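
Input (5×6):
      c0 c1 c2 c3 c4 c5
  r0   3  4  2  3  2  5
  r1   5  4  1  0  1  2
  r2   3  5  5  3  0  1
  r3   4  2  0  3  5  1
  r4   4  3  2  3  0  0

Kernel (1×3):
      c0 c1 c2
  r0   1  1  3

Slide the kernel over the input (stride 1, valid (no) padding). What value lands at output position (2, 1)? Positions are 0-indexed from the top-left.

19

The receptive field on the input at this output position is [5 5 3]. Elementwise product with the kernel and sum: 5·1 + 5·1 + 3·3.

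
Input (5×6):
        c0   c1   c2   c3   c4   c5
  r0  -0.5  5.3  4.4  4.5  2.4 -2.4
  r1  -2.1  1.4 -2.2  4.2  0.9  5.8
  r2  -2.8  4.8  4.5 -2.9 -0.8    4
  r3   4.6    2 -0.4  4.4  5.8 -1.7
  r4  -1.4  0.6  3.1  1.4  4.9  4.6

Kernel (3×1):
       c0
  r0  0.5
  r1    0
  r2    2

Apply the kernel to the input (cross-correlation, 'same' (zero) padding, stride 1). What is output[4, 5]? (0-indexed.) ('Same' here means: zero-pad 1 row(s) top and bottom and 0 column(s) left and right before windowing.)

-0.85

The receptive field on the zero-padded input at this output position is [-1.7 / 4.6 / 0]. Elementwise product with the kernel and sum: -1.7·0.5 + 0·2.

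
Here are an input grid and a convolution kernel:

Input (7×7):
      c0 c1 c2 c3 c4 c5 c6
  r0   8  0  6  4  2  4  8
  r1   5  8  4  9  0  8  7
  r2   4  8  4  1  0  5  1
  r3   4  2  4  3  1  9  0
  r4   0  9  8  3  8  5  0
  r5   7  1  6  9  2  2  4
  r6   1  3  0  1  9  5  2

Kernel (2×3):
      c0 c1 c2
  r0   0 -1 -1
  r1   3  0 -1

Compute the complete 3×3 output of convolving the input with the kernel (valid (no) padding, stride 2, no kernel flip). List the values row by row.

Output[0,0]: The receptive field on the input at this output position is [8 0 6 / 5 8 4]. Elementwise product with the kernel and sum: 0·-1 + 6·-1 + 5·3 + 4·-1.

5 6 -19
-4 10 -3
-2 5 -3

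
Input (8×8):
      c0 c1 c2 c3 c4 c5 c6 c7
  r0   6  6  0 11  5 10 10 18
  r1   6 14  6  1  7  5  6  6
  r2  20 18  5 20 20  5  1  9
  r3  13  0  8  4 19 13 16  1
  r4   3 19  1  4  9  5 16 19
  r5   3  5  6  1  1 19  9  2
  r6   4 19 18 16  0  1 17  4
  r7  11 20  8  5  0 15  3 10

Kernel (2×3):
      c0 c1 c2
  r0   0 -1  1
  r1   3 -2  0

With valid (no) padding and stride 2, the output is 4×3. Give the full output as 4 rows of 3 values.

Output[0,0]: The receptive field on the input at this output position is [6 6 0 / 6 14 6]. Elementwise product with the kernel and sum: 6·-1 + 0·1 + 6·3 + 14·-2.
Output[0,1]: The receptive field on the input at this output position is [0 11 5 / 6 1 7]. Elementwise product with the kernel and sum: 11·-1 + 5·1 + 6·3 + 1·-2.

-16 10 11
26 16 27
-19 21 -24
-8 -2 -14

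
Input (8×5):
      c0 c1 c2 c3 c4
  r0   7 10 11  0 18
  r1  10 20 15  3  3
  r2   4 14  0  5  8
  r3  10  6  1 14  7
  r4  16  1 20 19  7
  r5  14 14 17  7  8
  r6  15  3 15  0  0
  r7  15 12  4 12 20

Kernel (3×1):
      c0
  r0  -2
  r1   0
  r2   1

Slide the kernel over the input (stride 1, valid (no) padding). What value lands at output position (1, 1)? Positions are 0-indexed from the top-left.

-34

The receptive field on the input at this output position is [20 / 14 / 6]. Elementwise product with the kernel and sum: 20·-2 + 6·1.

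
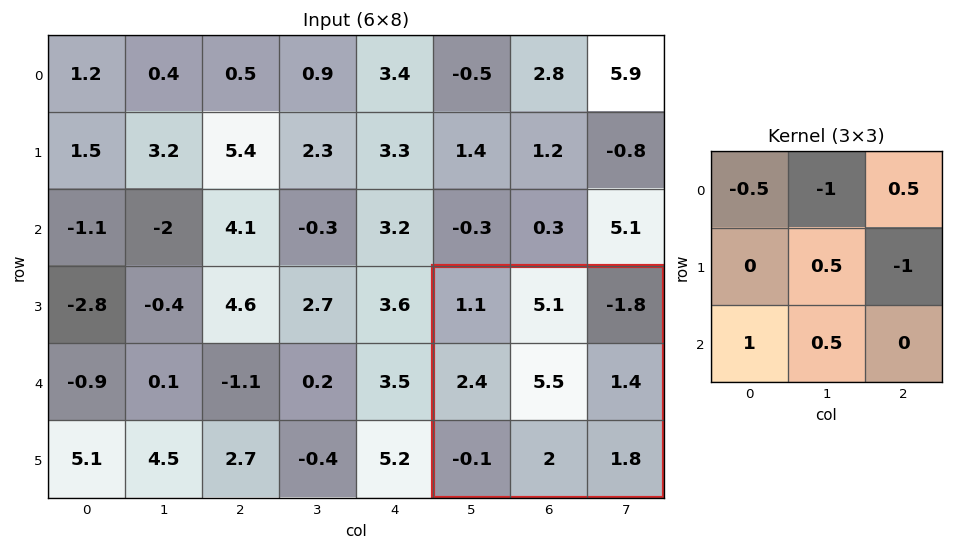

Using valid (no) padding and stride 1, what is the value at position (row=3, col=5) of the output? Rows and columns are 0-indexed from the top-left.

The receptive field on the input at this output position is [1.1 5.1 -1.8 / 2.4 5.5 1.4 / -0.1 2 1.8]. Elementwise product with the kernel and sum: 1.1·-0.5 + 5.1·-1 + -1.8·0.5 + 5.5·0.5 + 1.4·-1 + -0.1·1 + 2·0.5.

-4.3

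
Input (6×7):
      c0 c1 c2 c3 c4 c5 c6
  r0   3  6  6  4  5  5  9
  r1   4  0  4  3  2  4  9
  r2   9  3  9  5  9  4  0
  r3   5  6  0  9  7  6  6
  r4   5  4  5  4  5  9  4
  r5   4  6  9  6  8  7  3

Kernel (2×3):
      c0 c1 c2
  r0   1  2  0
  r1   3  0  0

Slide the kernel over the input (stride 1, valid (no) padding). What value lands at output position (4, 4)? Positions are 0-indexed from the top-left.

47

The receptive field on the input at this output position is [5 9 4 / 8 7 3]. Elementwise product with the kernel and sum: 5·1 + 9·2 + 8·3.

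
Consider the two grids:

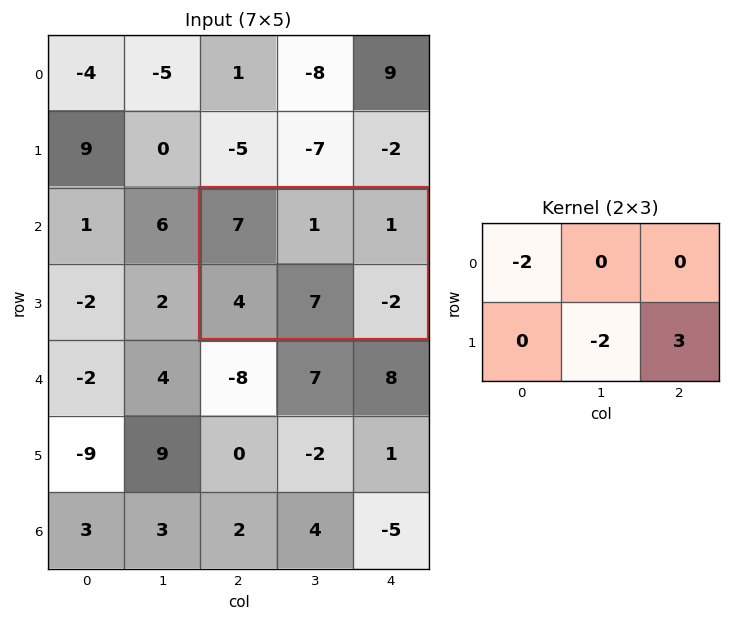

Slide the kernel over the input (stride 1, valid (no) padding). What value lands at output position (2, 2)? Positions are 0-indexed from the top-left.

-34

The receptive field on the input at this output position is [7 1 1 / 4 7 -2]. Elementwise product with the kernel and sum: 7·-2 + 7·-2 + -2·3.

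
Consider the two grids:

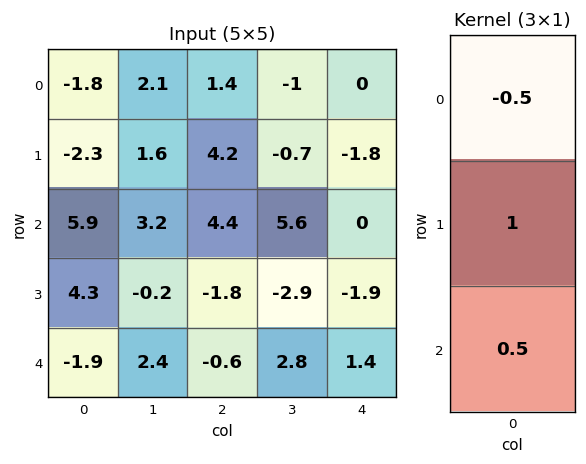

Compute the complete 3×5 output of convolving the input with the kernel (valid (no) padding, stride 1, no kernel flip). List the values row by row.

Output[0,0]: The receptive field on the input at this output position is [-1.8 / -2.3 / 5.9]. Elementwise product with the kernel and sum: -1.8·-0.5 + -2.3·1 + 5.9·0.5.
Output[0,1]: The receptive field on the input at this output position is [2.1 / 1.6 / 3.2]. Elementwise product with the kernel and sum: 2.1·-0.5 + 1.6·1 + 3.2·0.5.

1.55 2.15 5.7 2.6 -1.8
9.2 2.3 1.4 4.5 -0.05
0.4 -0.6 -4.3 -4.3 -1.2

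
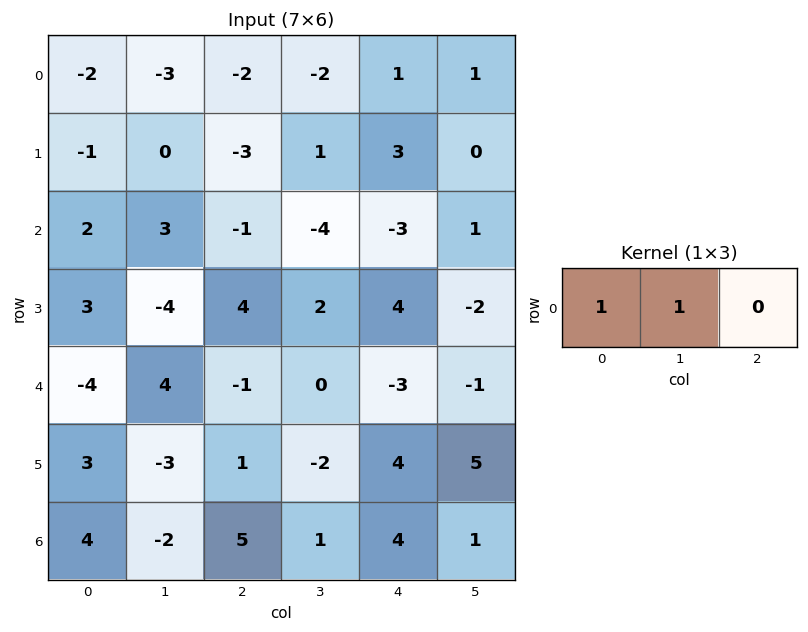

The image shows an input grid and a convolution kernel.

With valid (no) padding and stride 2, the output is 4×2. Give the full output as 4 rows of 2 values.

Output[0,0]: The receptive field on the input at this output position is [-2 -3 -2]. Elementwise product with the kernel and sum: -2·1 + -3·1.

-5 -4
5 -5
0 -1
2 6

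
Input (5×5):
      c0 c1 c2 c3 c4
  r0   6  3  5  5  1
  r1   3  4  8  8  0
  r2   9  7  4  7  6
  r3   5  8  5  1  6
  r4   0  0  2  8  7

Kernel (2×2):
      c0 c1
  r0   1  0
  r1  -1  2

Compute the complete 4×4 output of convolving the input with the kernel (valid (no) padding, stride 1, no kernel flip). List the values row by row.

11 15 13 -3
8 5 18 13
20 9 1 18
5 12 19 7

Output[0,0]: The receptive field on the input at this output position is [6 3 / 3 4]. Elementwise product with the kernel and sum: 6·1 + 3·-1 + 4·2.
Output[0,1]: The receptive field on the input at this output position is [3 5 / 4 8]. Elementwise product with the kernel and sum: 3·1 + 4·-1 + 8·2.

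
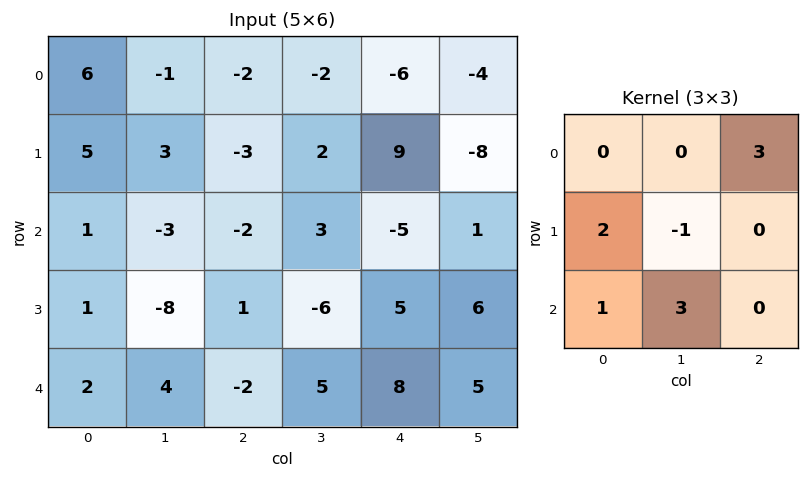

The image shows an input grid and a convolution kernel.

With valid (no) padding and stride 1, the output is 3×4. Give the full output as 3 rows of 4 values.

-7 -6 -19 -29
-27 -3 3 -4
18 -10 6 15

Output[0,0]: The receptive field on the input at this output position is [6 -1 -2 / 5 3 -3 / 1 -3 -2]. Elementwise product with the kernel and sum: -2·3 + 5·2 + 3·-1 + 1·1 + -3·3.
Output[0,1]: The receptive field on the input at this output position is [-1 -2 -2 / 3 -3 2 / -3 -2 3]. Elementwise product with the kernel and sum: -2·3 + 3·2 + -3·-1 + -3·1 + -2·3.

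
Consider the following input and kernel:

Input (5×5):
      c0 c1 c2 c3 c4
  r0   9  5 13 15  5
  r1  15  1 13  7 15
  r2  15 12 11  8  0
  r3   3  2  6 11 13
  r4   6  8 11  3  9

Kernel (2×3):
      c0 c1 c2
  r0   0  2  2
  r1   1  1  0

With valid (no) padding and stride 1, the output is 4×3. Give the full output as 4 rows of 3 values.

Output[0,0]: The receptive field on the input at this output position is [9 5 13 / 15 1 13]. Elementwise product with the kernel and sum: 5·2 + 13·2 + 15·1 + 1·1.
Output[0,1]: The receptive field on the input at this output position is [5 13 15 / 1 13 7]. Elementwise product with the kernel and sum: 13·2 + 15·2 + 1·1 + 13·1.

52 70 60
55 63 63
51 46 33
30 53 62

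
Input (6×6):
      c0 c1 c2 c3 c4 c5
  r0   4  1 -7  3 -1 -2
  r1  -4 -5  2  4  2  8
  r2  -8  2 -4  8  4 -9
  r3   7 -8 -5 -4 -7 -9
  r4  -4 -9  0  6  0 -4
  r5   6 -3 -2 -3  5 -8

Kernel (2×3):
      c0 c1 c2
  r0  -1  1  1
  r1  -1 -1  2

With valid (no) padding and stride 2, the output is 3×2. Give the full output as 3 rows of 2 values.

3 7
-3 11
-12 21

Output[0,0]: The receptive field on the input at this output position is [4 1 -7 / -4 -5 2]. Elementwise product with the kernel and sum: 4·-1 + 1·1 + -7·1 + -4·-1 + -5·-1 + 2·2.
Output[0,1]: The receptive field on the input at this output position is [-7 3 -1 / 2 4 2]. Elementwise product with the kernel and sum: -7·-1 + 3·1 + -1·1 + 2·-1 + 4·-1 + 2·2.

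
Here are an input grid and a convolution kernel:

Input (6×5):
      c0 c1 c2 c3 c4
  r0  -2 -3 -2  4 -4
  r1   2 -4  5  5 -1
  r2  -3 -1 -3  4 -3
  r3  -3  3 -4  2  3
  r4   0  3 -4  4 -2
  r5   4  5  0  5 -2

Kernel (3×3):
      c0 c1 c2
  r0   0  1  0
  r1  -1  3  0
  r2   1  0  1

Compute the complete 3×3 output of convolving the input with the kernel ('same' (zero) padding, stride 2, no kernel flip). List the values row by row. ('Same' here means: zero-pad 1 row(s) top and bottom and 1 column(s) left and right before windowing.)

Output[0,0]: The receptive field on the zero-padded input at this output position is [0 0 0 / 0 -2 -3 / 0 2 -4]. Elementwise product with the kernel and sum: 0·1 + 0·-1 + -2·3 + 0·1 + -4·1.
Output[0,1]: The receptive field on the zero-padded input at this output position is [0 0 0 / -3 -2 4 / -4 5 5]. Elementwise product with the kernel and sum: 0·1 + -3·-1 + -2·3 + -4·1 + 5·1.

-10 -2 -11
-4 2 -12
2 -9 -2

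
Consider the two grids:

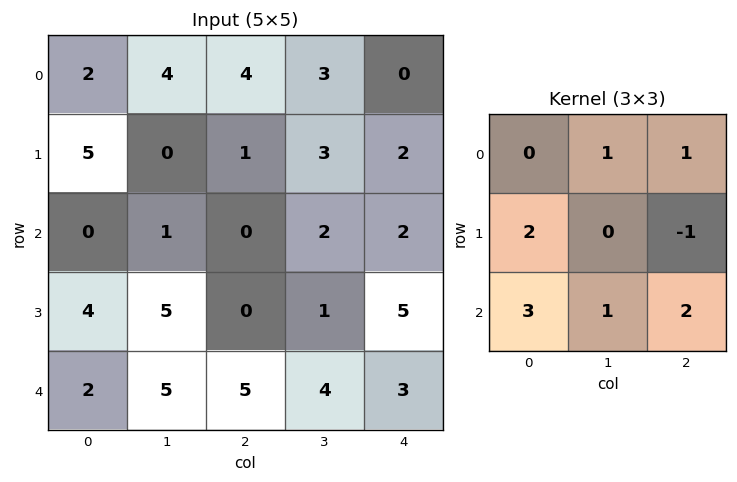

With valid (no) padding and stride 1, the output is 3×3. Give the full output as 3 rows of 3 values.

Output[0,0]: The receptive field on the input at this output position is [2 4 4 / 5 0 1 / 0 1 0]. Elementwise product with the kernel and sum: 4·1 + 4·1 + 5·2 + 1·-1 + 0·3 + 1·1 + 0·2.
Output[0,1]: The receptive field on the input at this output position is [4 4 3 / 0 1 3 / 1 0 2]. Elementwise product with the kernel and sum: 4·1 + 3·1 + 0·2 + 3·-1 + 1·3 + 0·1 + 2·2.

18 11 9
18 21 14
30 39 24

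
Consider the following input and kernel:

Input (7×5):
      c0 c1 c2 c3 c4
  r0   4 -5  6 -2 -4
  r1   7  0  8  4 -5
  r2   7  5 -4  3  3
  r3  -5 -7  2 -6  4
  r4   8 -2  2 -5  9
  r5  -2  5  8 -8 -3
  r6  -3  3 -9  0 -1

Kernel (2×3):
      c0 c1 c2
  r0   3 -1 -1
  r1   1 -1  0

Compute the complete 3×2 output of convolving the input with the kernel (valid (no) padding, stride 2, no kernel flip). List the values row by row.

Output[0,0]: The receptive field on the input at this output position is [4 -5 6 / 7 0 8]. Elementwise product with the kernel and sum: 4·3 + -5·-1 + 6·-1 + 7·1 + 0·-1.
Output[0,1]: The receptive field on the input at this output position is [6 -2 -4 / 8 4 -5]. Elementwise product with the kernel and sum: 6·3 + -2·-1 + -4·-1 + 8·1 + 4·-1.

18 28
22 -10
17 18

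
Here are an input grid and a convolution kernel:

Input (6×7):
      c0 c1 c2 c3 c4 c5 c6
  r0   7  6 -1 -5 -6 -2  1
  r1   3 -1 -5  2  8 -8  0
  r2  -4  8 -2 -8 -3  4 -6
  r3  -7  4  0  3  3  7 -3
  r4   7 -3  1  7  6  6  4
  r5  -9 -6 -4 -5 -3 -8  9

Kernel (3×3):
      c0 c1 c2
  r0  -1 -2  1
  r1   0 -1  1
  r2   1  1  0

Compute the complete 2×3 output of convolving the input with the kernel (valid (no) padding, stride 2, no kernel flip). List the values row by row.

-20 1 20
-14 23 -9

Output[0,0]: The receptive field on the input at this output position is [7 6 -1 / 3 -1 -5 / -4 8 -2]. Elementwise product with the kernel and sum: 7·-1 + 6·-2 + -1·1 + -1·-1 + -5·1 + -4·1 + 8·1.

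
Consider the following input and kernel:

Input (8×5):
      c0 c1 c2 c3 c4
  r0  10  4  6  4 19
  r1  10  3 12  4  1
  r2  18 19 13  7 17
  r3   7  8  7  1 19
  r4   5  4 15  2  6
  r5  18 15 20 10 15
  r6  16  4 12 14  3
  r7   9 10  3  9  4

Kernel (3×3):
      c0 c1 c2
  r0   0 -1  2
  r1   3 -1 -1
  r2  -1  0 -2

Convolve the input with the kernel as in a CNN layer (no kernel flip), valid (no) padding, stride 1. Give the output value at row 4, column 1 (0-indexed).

The receptive field on the input at this output position is [4 15 2 / 15 20 10 / 4 12 14]. Elementwise product with the kernel and sum: 15·-1 + 2·2 + 15·3 + 20·-1 + 10·-1 + 4·-1 + 14·-2.

-28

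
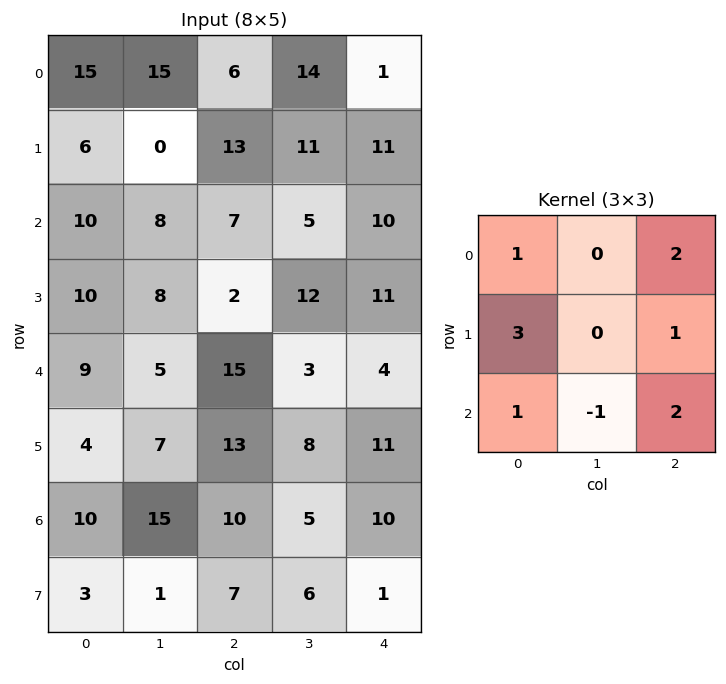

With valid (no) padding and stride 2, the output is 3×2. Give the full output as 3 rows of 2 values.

74 80
90 64
79 98

Output[0,0]: The receptive field on the input at this output position is [15 15 6 / 6 0 13 / 10 8 7]. Elementwise product with the kernel and sum: 15·1 + 6·2 + 6·3 + 13·1 + 10·1 + 8·-1 + 7·2.
Output[0,1]: The receptive field on the input at this output position is [6 14 1 / 13 11 11 / 7 5 10]. Elementwise product with the kernel and sum: 6·1 + 1·2 + 13·3 + 11·1 + 7·1 + 5·-1 + 10·2.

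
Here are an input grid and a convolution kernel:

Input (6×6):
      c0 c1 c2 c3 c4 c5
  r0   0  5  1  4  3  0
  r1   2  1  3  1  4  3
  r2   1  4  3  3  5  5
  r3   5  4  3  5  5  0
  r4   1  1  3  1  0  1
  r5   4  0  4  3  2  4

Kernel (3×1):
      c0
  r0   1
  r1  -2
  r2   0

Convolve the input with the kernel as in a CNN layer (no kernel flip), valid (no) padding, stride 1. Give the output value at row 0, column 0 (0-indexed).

-4

The receptive field on the input at this output position is [0 / 2 / 1]. Elementwise product with the kernel and sum: 0·1 + 2·-2.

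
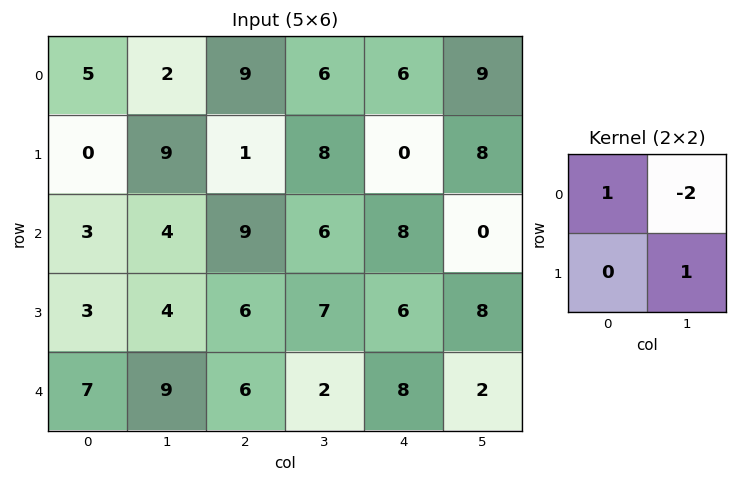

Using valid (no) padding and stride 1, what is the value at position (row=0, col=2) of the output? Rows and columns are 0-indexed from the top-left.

5

The receptive field on the input at this output position is [9 6 / 1 8]. Elementwise product with the kernel and sum: 9·1 + 6·-2 + 8·1.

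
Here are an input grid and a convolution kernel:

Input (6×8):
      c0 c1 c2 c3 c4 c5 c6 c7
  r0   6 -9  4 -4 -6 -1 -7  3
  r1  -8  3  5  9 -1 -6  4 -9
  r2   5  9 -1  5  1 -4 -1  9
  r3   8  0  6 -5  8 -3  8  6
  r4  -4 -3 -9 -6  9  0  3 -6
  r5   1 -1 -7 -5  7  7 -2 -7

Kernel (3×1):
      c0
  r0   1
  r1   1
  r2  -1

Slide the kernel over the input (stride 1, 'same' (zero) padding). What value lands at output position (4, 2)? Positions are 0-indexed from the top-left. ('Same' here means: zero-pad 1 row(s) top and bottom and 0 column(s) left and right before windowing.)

The receptive field on the zero-padded input at this output position is [6 / -9 / -7]. Elementwise product with the kernel and sum: 6·1 + -9·1 + -7·-1.

4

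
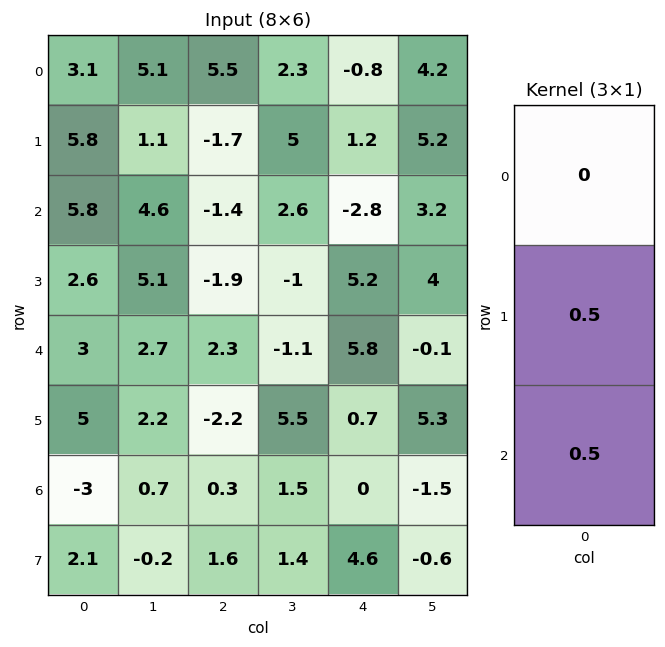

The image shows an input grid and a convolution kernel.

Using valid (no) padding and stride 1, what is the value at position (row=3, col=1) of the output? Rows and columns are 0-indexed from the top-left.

2.45

The receptive field on the input at this output position is [5.1 / 2.7 / 2.2]. Elementwise product with the kernel and sum: 2.7·0.5 + 2.2·0.5.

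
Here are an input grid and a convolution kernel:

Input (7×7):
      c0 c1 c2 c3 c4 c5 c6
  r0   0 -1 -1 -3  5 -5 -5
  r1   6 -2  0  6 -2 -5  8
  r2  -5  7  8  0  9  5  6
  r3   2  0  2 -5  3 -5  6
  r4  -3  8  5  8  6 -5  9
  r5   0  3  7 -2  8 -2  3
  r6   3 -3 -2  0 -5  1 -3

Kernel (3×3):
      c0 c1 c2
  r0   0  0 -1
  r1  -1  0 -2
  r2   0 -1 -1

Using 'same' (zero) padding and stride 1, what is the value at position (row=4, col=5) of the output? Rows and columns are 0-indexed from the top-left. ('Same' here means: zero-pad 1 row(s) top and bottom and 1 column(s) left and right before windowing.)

-31

The receptive field on the zero-padded input at this output position is [3 -5 6 / 6 -5 9 / 8 -2 3]. Elementwise product with the kernel and sum: 6·-1 + 6·-1 + 9·-2 + -2·-1 + 3·-1.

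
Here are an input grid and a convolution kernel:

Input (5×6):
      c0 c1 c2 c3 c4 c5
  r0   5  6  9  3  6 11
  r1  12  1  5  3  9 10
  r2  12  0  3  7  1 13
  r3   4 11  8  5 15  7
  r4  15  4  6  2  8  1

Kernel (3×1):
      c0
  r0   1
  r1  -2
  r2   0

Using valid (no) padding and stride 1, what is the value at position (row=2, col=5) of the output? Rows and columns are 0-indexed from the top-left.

The receptive field on the input at this output position is [13 / 7 / 1]. Elementwise product with the kernel and sum: 13·1 + 7·-2.

-1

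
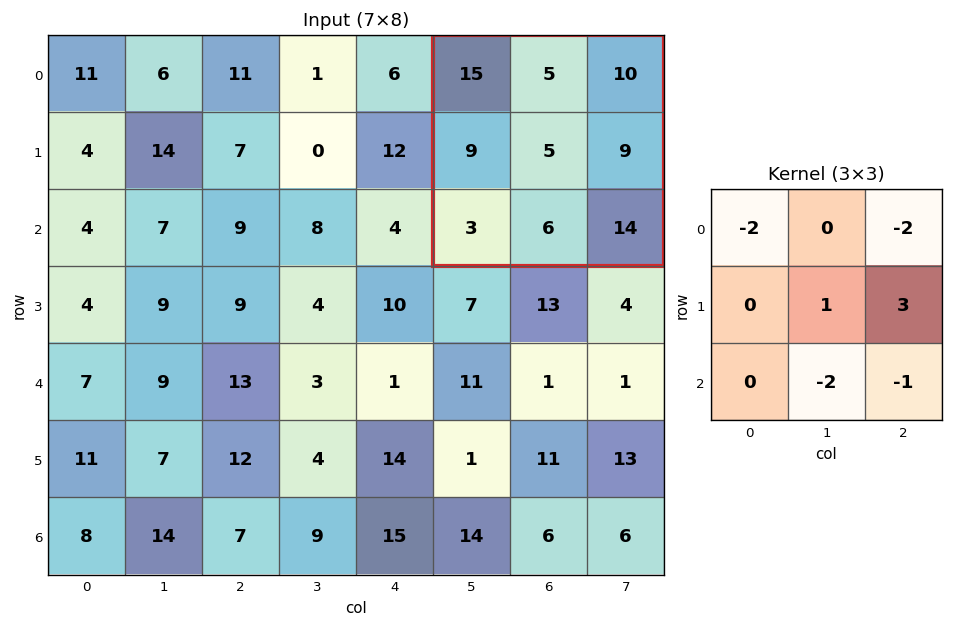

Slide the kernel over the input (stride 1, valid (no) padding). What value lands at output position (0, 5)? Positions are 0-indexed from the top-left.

-44

The receptive field on the input at this output position is [15 5 10 / 9 5 9 / 3 6 14]. Elementwise product with the kernel and sum: 15·-2 + 10·-2 + 5·1 + 9·3 + 6·-2 + 14·-1.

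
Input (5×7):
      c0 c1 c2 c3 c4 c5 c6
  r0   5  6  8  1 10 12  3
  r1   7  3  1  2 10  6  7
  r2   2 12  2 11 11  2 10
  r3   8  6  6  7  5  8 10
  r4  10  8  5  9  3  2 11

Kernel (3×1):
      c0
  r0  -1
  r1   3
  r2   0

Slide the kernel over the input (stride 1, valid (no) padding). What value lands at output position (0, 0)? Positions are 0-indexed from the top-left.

16

The receptive field on the input at this output position is [5 / 7 / 2]. Elementwise product with the kernel and sum: 5·-1 + 7·3.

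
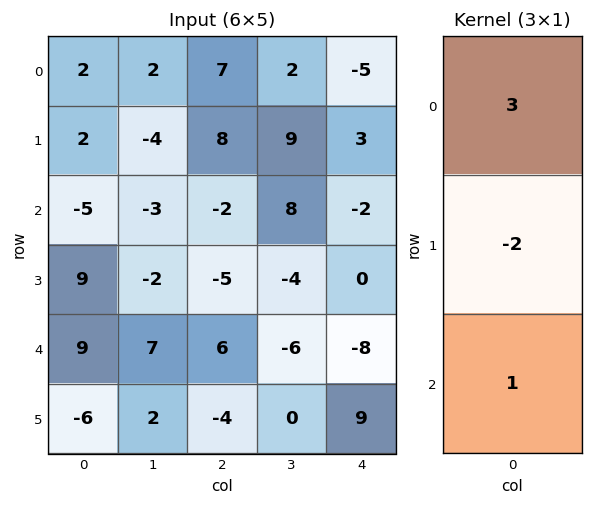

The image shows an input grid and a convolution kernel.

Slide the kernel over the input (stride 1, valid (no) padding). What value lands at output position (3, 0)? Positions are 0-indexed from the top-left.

The receptive field on the input at this output position is [9 / 9 / -6]. Elementwise product with the kernel and sum: 9·3 + 9·-2 + -6·1.

3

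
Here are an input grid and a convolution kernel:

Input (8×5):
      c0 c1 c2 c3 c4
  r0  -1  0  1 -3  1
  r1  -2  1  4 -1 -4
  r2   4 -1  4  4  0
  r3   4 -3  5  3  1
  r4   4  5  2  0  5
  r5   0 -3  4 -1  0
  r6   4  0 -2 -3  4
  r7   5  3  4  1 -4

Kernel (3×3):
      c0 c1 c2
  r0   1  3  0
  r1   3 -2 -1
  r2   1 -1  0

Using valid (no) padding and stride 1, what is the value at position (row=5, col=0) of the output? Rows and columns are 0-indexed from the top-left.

The receptive field on the input at this output position is [0 -3 4 / 4 0 -2 / 5 3 4]. Elementwise product with the kernel and sum: 0·1 + -3·3 + 4·3 + 0·-2 + -2·-1 + 5·1 + 3·-1.

7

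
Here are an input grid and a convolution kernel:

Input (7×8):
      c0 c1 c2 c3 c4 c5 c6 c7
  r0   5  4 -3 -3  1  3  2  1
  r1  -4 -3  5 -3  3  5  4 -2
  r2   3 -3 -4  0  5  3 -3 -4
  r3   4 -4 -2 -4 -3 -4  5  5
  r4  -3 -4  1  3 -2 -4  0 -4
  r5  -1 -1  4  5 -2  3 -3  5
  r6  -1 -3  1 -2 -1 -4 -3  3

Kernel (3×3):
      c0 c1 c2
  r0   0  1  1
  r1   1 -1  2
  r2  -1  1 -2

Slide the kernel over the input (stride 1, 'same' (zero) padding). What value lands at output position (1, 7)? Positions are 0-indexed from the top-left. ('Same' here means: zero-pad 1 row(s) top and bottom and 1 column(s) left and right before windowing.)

6

The receptive field on the zero-padded input at this output position is [2 1 0 / 4 -2 0 / -3 -4 0]. Elementwise product with the kernel and sum: 1·1 + 0·1 + 4·1 + -2·-1 + 0·2 + -3·-1 + -4·1 + 0·-2.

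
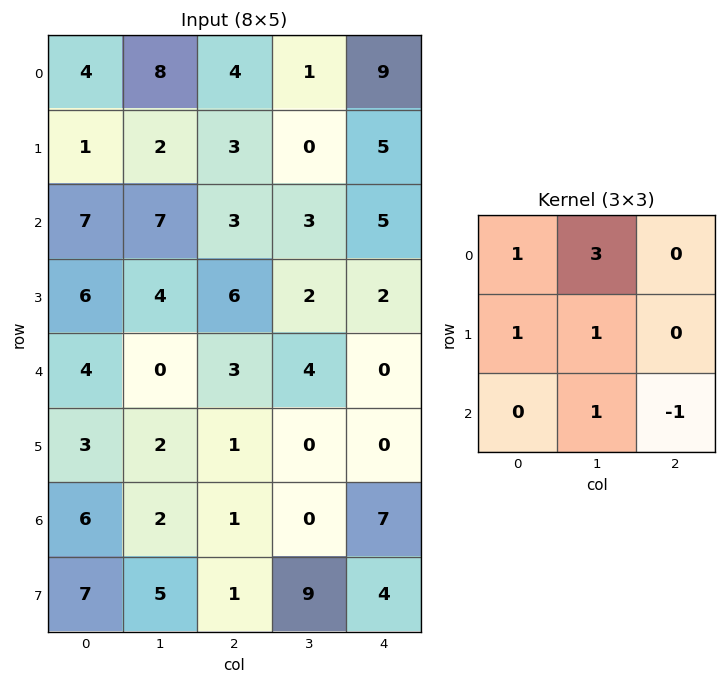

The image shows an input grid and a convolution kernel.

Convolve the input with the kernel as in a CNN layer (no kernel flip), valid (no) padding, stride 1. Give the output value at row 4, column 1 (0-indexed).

13

The receptive field on the input at this output position is [0 3 4 / 2 1 0 / 2 1 0]. Elementwise product with the kernel and sum: 0·1 + 3·3 + 2·1 + 1·1 + 1·1 + 0·-1.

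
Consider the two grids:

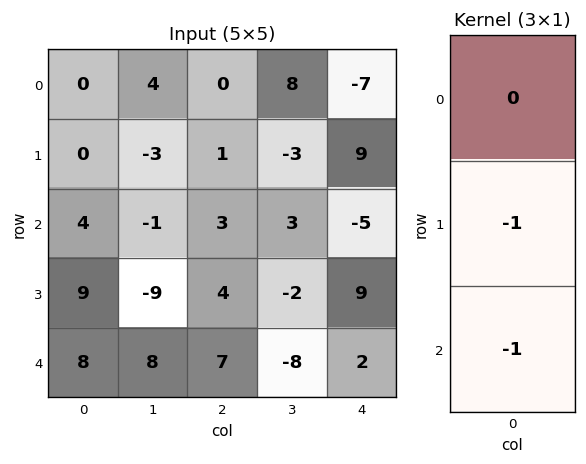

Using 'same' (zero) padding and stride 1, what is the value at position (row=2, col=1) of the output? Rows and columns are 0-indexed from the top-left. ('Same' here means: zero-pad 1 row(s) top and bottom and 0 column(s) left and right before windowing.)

The receptive field on the zero-padded input at this output position is [-3 / -1 / -9]. Elementwise product with the kernel and sum: -1·-1 + -9·-1.

10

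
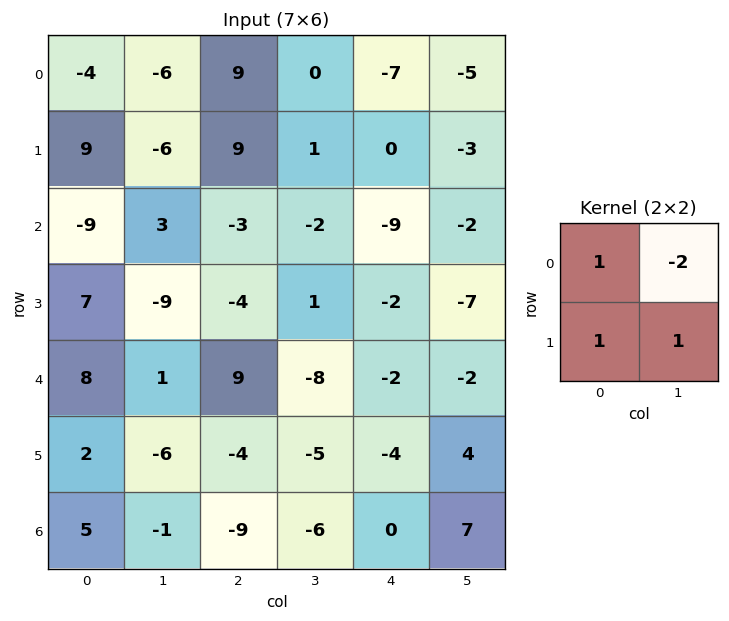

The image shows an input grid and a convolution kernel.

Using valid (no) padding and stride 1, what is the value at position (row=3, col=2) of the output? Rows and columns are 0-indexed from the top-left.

The receptive field on the input at this output position is [-4 1 / 9 -8]. Elementwise product with the kernel and sum: -4·1 + 1·-2 + 9·1 + -8·1.

-5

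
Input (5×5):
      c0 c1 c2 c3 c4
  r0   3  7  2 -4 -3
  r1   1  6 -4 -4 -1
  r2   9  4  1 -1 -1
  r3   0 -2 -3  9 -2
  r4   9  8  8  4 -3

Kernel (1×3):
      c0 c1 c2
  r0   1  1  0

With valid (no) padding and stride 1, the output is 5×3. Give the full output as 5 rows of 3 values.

10 9 -2
7 2 -8
13 5 0
-2 -5 6
17 16 12

Output[0,0]: The receptive field on the input at this output position is [3 7 2]. Elementwise product with the kernel and sum: 3·1 + 7·1.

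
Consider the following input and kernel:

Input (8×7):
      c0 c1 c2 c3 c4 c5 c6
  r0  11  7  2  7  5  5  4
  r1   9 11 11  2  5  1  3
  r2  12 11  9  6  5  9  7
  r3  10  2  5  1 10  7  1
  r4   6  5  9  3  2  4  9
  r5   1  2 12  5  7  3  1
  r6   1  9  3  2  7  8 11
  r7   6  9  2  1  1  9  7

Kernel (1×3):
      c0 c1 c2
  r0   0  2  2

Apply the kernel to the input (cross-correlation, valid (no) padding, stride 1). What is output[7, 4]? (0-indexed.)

32

The receptive field on the input at this output position is [1 9 7]. Elementwise product with the kernel and sum: 9·2 + 7·2.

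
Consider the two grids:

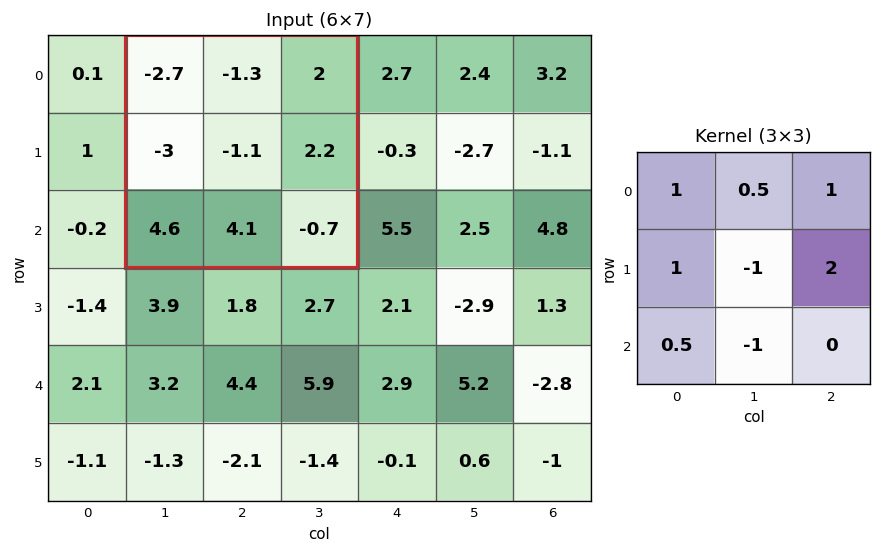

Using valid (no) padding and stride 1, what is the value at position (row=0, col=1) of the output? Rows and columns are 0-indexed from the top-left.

-0.65

The receptive field on the input at this output position is [-2.7 -1.3 2 / -3 -1.1 2.2 / 4.6 4.1 -0.7]. Elementwise product with the kernel and sum: -2.7·1 + -1.3·0.5 + 2·1 + -3·1 + -1.1·-1 + 2.2·2 + 4.6·0.5 + 4.1·-1.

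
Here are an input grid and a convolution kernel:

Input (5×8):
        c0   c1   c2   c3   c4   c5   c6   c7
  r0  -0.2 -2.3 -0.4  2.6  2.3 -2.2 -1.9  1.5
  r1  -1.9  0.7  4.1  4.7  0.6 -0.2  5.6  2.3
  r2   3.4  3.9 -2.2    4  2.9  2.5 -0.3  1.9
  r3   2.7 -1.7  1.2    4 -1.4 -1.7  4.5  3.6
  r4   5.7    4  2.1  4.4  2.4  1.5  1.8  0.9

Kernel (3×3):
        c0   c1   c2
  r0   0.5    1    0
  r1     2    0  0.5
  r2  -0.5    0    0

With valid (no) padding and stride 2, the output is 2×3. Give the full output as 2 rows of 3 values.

Output[0,0]: The receptive field on the input at this output position is [-0.2 -2.3 -0.4 / -1.9 0.7 4.1 / 3.4 3.9 -2.2]. Elementwise product with the kernel and sum: -0.2·0.5 + -2.3·1 + -1.9·2 + 4.1·0.5 + 3.4·-0.5.
Output[0,1]: The receptive field on the input at this output position is [-0.4 2.6 2.3 / 4.1 4.7 0.6 / -2.2 4 2.9]. Elementwise product with the kernel and sum: -0.4·0.5 + 2.6·1 + 4.1·2 + 0.6·0.5 + -2.2·-0.5.

-5.85 12 1.5
8.75 3.55 2.2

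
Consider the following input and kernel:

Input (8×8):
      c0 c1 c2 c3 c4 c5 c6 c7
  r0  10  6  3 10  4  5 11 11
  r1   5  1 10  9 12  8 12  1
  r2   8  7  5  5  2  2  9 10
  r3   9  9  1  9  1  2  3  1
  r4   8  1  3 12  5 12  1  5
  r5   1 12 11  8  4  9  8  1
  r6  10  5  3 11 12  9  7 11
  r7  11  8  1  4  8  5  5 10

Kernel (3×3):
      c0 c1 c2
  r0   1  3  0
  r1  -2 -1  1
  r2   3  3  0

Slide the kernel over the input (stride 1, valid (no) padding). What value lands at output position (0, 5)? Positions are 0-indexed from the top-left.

The receptive field on the input at this output position is [5 11 11 / 8 12 1 / 2 9 10]. Elementwise product with the kernel and sum: 5·1 + 11·3 + 8·-2 + 12·-1 + 1·1 + 2·3 + 9·3.

44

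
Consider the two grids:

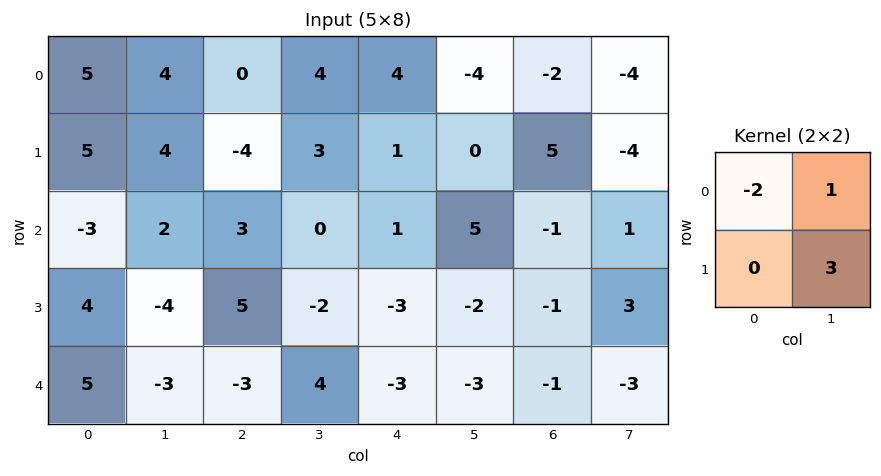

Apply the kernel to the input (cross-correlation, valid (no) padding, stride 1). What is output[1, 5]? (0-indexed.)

The receptive field on the input at this output position is [0 5 / 5 -1]. Elementwise product with the kernel and sum: 0·-2 + 5·1 + -1·3.

2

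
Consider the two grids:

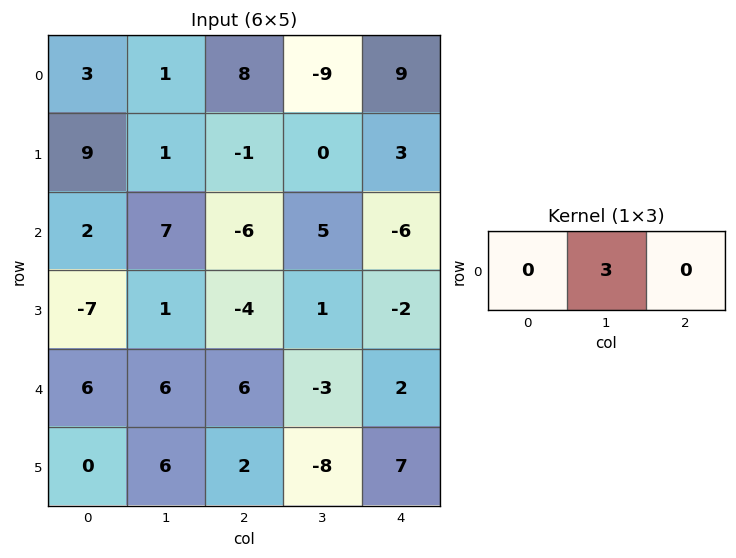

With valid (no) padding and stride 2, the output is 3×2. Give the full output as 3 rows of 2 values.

Output[0,0]: The receptive field on the input at this output position is [3 1 8]. Elementwise product with the kernel and sum: 1·3.

3 -27
21 15
18 -9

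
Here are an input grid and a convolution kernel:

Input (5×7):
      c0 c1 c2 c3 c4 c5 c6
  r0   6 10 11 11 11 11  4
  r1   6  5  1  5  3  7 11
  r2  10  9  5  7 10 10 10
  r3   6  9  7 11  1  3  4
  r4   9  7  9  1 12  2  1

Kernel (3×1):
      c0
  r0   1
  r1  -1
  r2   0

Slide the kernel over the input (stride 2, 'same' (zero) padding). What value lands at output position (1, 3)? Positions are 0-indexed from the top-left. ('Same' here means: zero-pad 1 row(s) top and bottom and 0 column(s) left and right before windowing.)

1

The receptive field on the zero-padded input at this output position is [11 / 10 / 4]. Elementwise product with the kernel and sum: 11·1 + 10·-1.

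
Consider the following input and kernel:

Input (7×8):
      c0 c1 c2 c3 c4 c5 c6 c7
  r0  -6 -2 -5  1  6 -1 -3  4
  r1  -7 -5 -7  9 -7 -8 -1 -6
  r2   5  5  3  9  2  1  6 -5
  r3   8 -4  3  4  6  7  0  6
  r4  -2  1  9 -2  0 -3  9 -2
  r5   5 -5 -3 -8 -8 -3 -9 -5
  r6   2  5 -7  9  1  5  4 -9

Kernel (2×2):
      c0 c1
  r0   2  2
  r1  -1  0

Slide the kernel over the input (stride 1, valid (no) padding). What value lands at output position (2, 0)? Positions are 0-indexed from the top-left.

The receptive field on the input at this output position is [5 5 / 8 -4]. Elementwise product with the kernel and sum: 5·2 + 5·2 + 8·-1.

12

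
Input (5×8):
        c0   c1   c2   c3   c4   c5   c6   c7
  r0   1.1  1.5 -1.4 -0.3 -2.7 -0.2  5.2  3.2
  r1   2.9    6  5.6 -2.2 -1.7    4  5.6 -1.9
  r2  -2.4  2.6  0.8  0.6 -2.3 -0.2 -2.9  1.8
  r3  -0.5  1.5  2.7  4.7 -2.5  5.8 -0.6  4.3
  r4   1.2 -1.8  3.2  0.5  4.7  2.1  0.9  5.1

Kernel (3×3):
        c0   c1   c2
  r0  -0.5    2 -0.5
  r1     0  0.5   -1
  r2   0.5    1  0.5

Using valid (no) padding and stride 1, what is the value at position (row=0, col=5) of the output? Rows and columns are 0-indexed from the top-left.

The receptive field on the input at this output position is [-0.2 5.2 3.2 / 4 5.6 -1.9 / -0.2 -2.9 1.8]. Elementwise product with the kernel and sum: -0.2·-0.5 + 5.2·2 + 3.2·-0.5 + 5.6·0.5 + -1.9·-1 + -0.2·0.5 + -2.9·1 + 1.8·0.5.

11.5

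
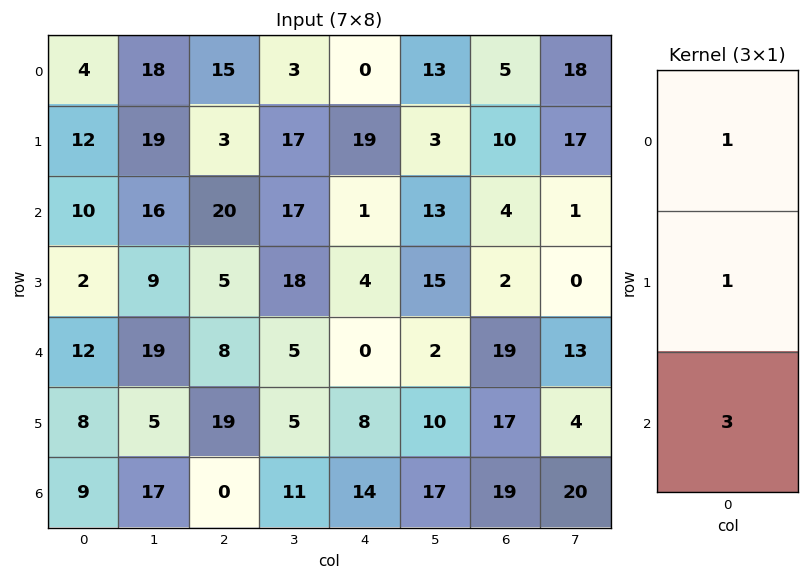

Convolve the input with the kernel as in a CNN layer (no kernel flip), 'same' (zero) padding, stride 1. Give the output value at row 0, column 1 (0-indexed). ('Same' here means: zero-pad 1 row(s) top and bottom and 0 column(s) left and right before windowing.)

The receptive field on the zero-padded input at this output position is [0 / 18 / 19]. Elementwise product with the kernel and sum: 0·1 + 18·1 + 19·3.

75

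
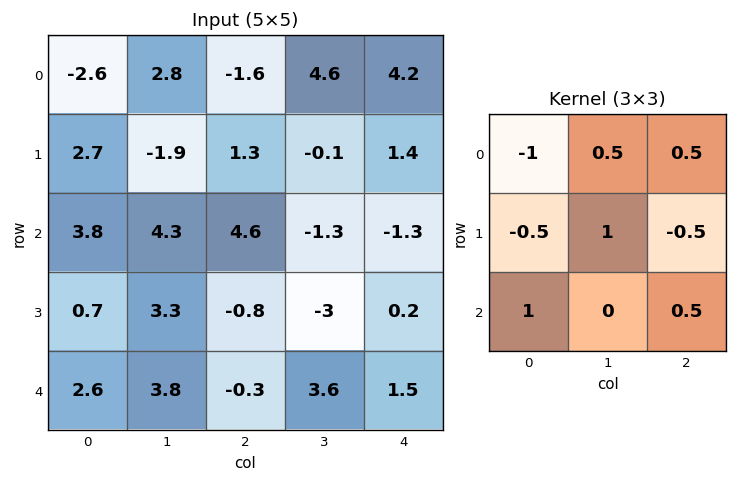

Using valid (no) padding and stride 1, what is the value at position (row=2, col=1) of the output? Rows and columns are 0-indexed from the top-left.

2

The receptive field on the input at this output position is [4.3 4.6 -1.3 / 3.3 -0.8 -3 / 3.8 -0.3 3.6]. Elementwise product with the kernel and sum: 4.3·-1 + 4.6·0.5 + -1.3·0.5 + 3.3·-0.5 + -0.8·1 + -3·-0.5 + 3.8·1 + 3.6·0.5.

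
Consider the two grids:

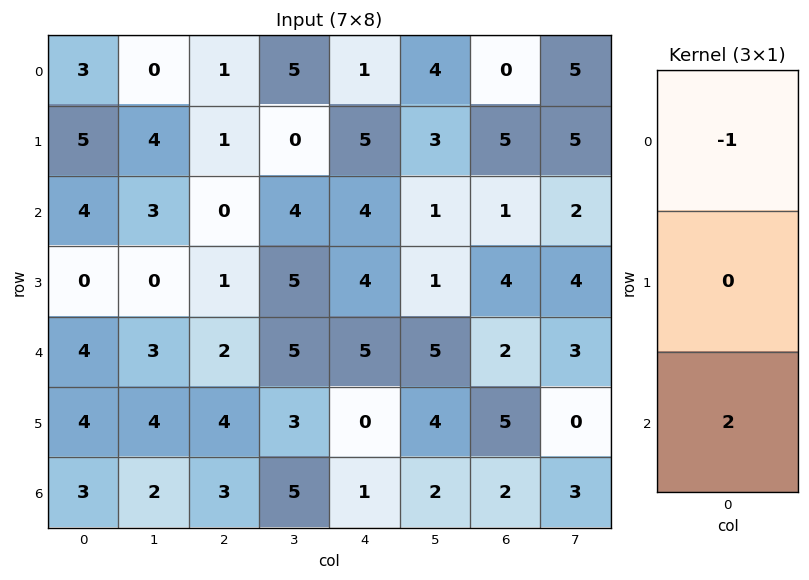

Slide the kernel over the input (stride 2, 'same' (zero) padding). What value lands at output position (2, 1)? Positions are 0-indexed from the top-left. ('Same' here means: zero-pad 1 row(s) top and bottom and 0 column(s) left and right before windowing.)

The receptive field on the zero-padded input at this output position is [1 / 2 / 4]. Elementwise product with the kernel and sum: 1·-1 + 4·2.

7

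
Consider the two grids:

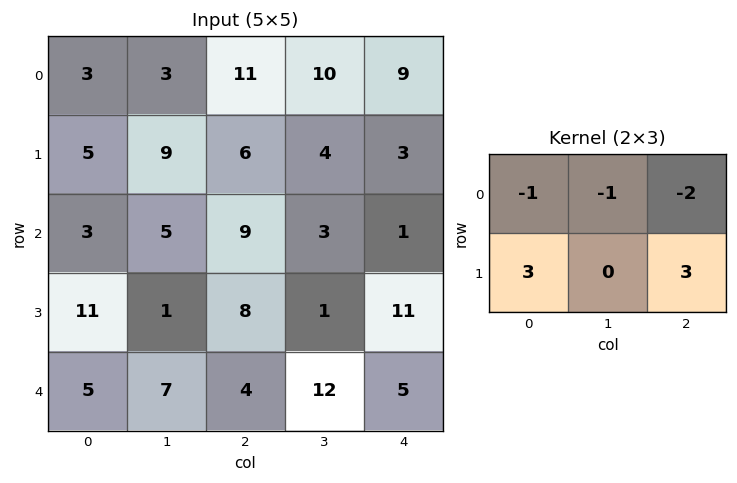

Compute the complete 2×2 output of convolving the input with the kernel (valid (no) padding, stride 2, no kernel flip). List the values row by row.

5 -12
31 43

Output[0,0]: The receptive field on the input at this output position is [3 3 11 / 5 9 6]. Elementwise product with the kernel and sum: 3·-1 + 3·-1 + 11·-2 + 5·3 + 6·3.
Output[0,1]: The receptive field on the input at this output position is [11 10 9 / 6 4 3]. Elementwise product with the kernel and sum: 11·-1 + 10·-1 + 9·-2 + 6·3 + 3·3.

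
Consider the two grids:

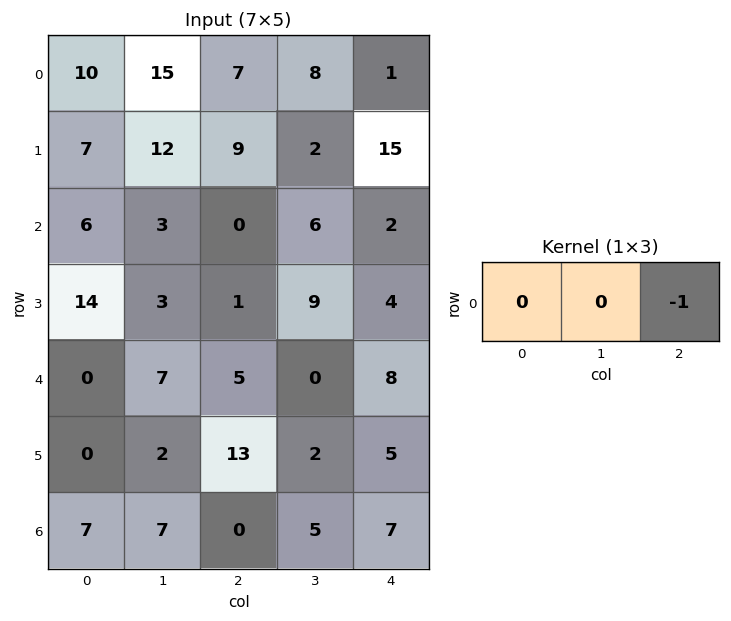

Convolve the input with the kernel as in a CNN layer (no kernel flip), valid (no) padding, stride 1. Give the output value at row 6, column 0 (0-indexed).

The receptive field on the input at this output position is [7 7 0]. Elementwise product with the kernel and sum: 0·-1.

0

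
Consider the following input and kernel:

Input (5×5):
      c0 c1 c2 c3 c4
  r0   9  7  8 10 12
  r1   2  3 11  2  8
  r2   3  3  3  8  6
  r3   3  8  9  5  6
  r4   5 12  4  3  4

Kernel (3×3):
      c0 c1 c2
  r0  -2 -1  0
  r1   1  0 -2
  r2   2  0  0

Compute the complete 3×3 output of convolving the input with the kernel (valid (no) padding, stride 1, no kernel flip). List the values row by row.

-39 -17 -25
-4 -14 -15
-14 13 -9

Output[0,0]: The receptive field on the input at this output position is [9 7 8 / 2 3 11 / 3 3 3]. Elementwise product with the kernel and sum: 9·-2 + 7·-1 + 2·1 + 11·-2 + 3·2.
Output[0,1]: The receptive field on the input at this output position is [7 8 10 / 3 11 2 / 3 3 8]. Elementwise product with the kernel and sum: 7·-2 + 8·-1 + 3·1 + 2·-2 + 3·2.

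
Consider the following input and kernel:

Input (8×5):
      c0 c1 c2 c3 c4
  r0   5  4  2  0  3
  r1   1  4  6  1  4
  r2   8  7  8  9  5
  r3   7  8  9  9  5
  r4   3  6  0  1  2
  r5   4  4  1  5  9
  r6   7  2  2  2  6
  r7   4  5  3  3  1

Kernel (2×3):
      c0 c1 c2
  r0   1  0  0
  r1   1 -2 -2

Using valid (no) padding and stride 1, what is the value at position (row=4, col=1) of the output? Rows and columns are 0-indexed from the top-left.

The receptive field on the input at this output position is [6 0 1 / 4 1 5]. Elementwise product with the kernel and sum: 6·1 + 4·1 + 1·-2 + 5·-2.

-2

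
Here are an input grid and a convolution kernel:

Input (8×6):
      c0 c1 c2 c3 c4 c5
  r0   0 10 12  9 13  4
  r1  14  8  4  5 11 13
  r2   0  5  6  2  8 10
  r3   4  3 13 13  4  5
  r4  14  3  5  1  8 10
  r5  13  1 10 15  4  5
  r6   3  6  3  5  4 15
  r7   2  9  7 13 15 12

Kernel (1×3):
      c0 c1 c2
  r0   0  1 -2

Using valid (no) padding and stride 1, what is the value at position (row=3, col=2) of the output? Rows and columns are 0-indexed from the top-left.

5

The receptive field on the input at this output position is [13 13 4]. Elementwise product with the kernel and sum: 13·1 + 4·-2.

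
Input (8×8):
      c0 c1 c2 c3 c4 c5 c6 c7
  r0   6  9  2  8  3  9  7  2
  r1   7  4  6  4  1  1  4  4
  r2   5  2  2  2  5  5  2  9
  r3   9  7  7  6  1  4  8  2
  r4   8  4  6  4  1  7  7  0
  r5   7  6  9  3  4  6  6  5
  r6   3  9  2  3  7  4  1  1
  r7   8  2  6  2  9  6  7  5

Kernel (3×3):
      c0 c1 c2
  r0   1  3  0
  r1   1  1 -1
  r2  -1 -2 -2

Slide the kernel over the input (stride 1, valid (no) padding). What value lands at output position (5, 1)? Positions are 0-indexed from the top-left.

23

The receptive field on the input at this output position is [6 9 3 / 9 2 3 / 2 6 2]. Elementwise product with the kernel and sum: 6·1 + 9·3 + 9·1 + 2·1 + 3·-1 + 2·-1 + 6·-2 + 2·-2.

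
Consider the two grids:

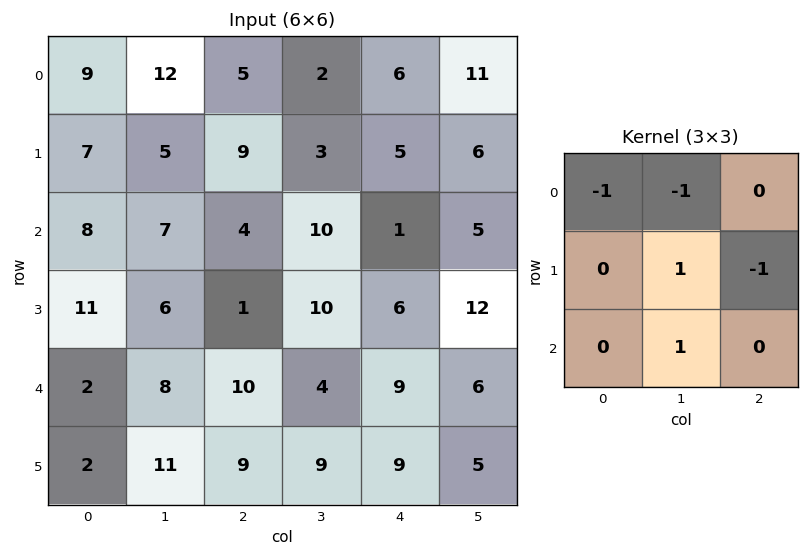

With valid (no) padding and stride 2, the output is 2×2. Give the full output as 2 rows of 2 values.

-18 1
-2 -6

Output[0,0]: The receptive field on the input at this output position is [9 12 5 / 7 5 9 / 8 7 4]. Elementwise product with the kernel and sum: 9·-1 + 12·-1 + 5·1 + 9·-1 + 7·1.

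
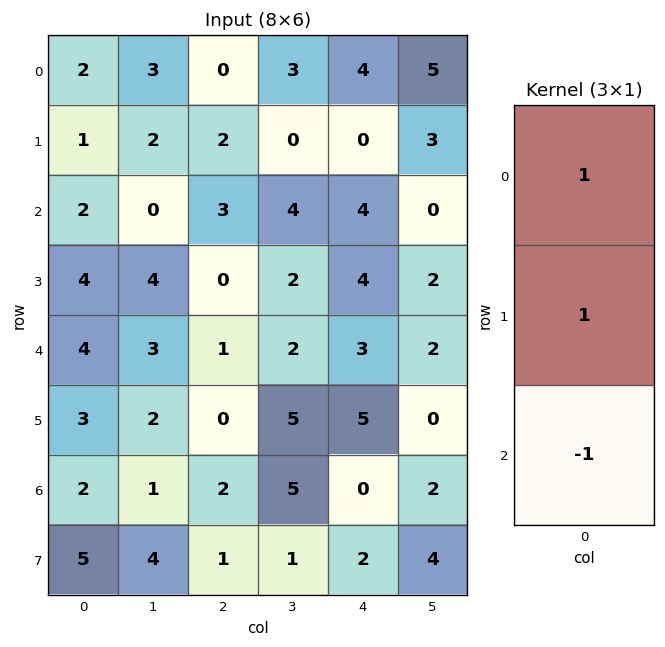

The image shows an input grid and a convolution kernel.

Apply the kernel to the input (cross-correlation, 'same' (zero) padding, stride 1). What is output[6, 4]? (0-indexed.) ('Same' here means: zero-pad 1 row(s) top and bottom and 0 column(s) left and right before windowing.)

The receptive field on the zero-padded input at this output position is [5 / 0 / 2]. Elementwise product with the kernel and sum: 5·1 + 0·1 + 2·-1.

3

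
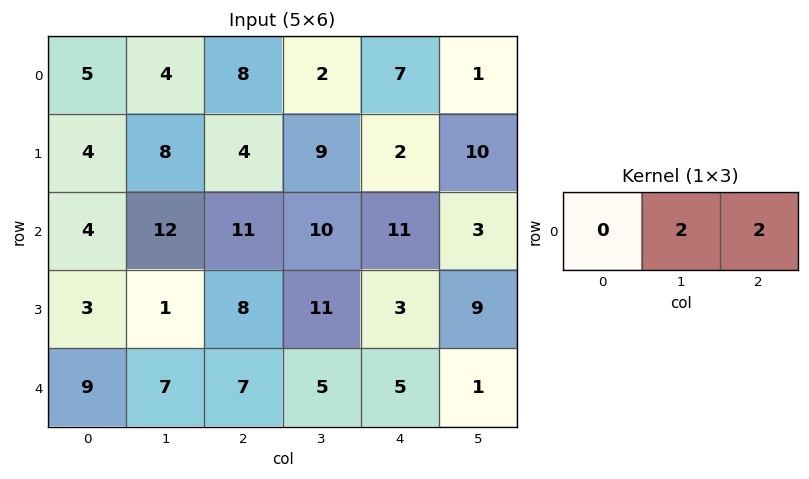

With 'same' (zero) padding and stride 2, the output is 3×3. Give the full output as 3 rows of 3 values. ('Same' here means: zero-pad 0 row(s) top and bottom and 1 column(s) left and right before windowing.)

18 20 16
32 42 28
32 24 12

Output[0,0]: The receptive field on the zero-padded input at this output position is [0 5 4]. Elementwise product with the kernel and sum: 5·2 + 4·2.
Output[0,1]: The receptive field on the zero-padded input at this output position is [4 8 2]. Elementwise product with the kernel and sum: 8·2 + 2·2.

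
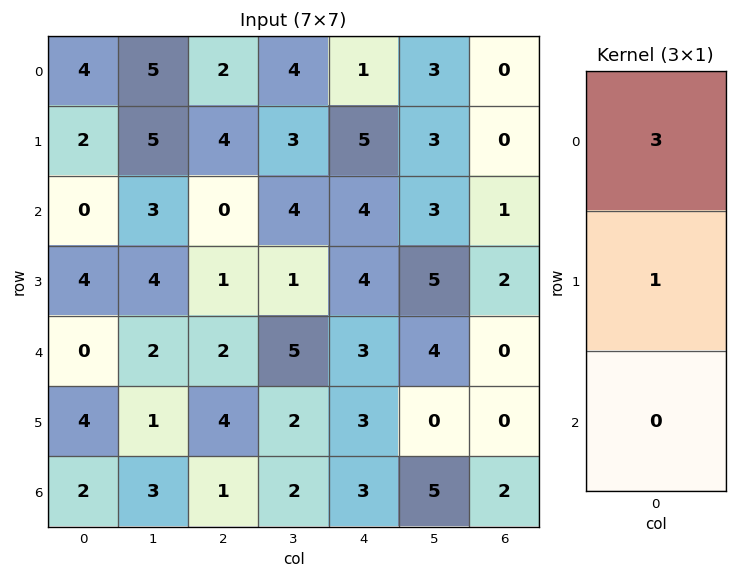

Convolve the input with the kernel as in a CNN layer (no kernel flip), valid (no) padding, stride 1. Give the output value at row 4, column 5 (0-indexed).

12

The receptive field on the input at this output position is [4 / 0 / 5]. Elementwise product with the kernel and sum: 4·3 + 0·1.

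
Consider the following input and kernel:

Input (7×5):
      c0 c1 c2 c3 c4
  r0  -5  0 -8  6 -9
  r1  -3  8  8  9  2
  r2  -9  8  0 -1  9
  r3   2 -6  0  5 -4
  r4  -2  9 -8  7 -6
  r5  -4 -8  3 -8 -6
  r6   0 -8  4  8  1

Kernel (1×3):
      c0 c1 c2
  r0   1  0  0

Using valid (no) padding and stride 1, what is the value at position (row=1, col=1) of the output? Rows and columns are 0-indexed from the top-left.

The receptive field on the input at this output position is [8 8 9]. Elementwise product with the kernel and sum: 8·1.

8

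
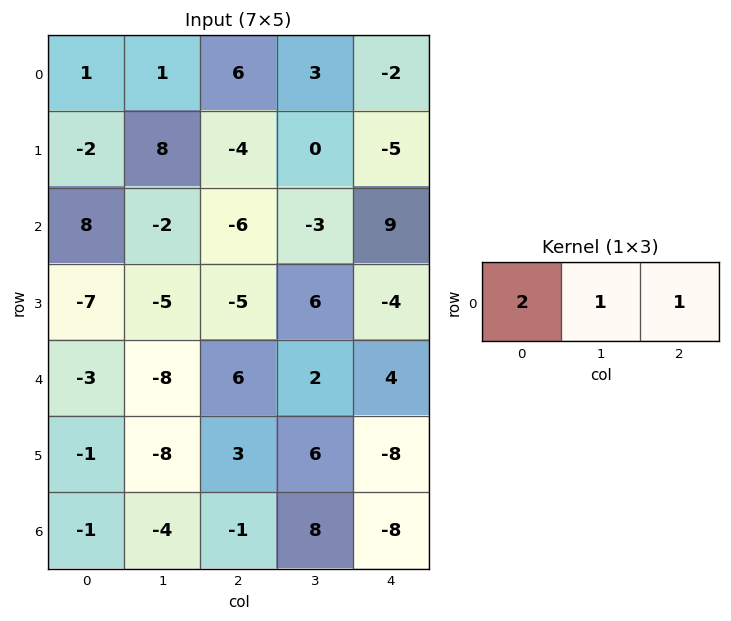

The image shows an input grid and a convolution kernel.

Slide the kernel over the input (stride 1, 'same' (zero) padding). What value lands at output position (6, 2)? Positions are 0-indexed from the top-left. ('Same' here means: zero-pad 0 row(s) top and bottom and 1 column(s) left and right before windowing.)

-1

The receptive field on the zero-padded input at this output position is [-4 -1 8]. Elementwise product with the kernel and sum: -4·2 + -1·1 + 8·1.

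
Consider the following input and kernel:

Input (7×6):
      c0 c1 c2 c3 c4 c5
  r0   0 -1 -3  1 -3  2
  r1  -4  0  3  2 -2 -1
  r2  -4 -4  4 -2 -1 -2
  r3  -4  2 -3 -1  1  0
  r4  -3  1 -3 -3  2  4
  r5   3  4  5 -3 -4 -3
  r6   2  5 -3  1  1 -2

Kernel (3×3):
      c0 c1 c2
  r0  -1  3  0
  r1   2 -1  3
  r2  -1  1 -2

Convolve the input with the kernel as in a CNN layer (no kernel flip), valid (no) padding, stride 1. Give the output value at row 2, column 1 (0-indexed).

22

The receptive field on the input at this output position is [-4 4 -2 / 2 -3 -1 / 1 -3 -3]. Elementwise product with the kernel and sum: -4·-1 + 4·3 + 2·2 + -3·-1 + -1·3 + 1·-1 + -3·1 + -3·-2.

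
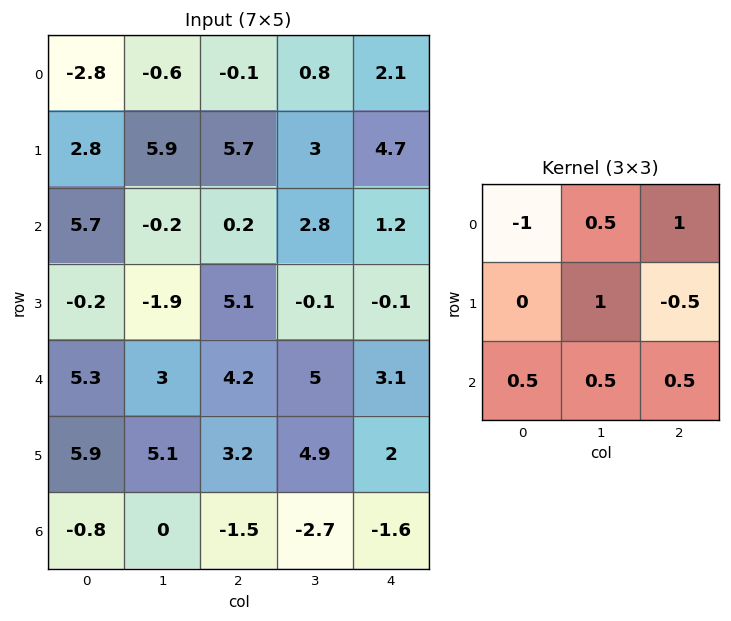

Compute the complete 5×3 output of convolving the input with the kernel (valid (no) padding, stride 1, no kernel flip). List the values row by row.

Output[0,0]: The receptive field on the input at this output position is [-2.8 -0.6 -0.1 / 2.8 5.9 5.7 / 5.7 -0.2 0.2]. Elementwise product with the kernel and sum: -2.8·-1 + -0.6·0.5 + -0.1·1 + 5.9·1 + 5.7·-0.5 + 5.7·0.5 + -0.2·0.5 + 0.2·0.5.

8.3 6.95 5.35
7.05 0.3 5.15
-3.8 14.35 8.5
12.35 12.65 3.25
2.75 2.75 2.4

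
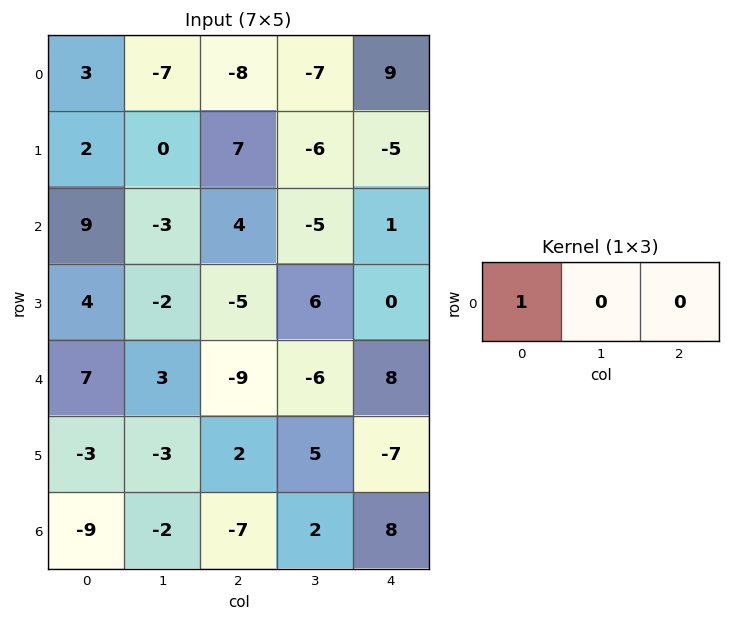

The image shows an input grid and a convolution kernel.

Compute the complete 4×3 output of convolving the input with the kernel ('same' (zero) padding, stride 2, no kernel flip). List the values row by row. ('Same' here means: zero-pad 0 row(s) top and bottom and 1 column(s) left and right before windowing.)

0 -7 -7
0 -3 -5
0 3 -6
0 -2 2

Output[0,0]: The receptive field on the zero-padded input at this output position is [0 3 -7]. Elementwise product with the kernel and sum: 0·1.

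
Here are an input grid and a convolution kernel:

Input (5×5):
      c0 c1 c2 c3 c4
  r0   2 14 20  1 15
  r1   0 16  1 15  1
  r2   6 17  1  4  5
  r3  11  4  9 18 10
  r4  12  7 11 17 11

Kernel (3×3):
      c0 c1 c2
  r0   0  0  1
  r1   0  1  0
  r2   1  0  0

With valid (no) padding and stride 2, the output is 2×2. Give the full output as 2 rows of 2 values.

Output[0,0]: The receptive field on the input at this output position is [2 14 20 / 0 16 1 / 6 17 1]. Elementwise product with the kernel and sum: 20·1 + 16·1 + 6·1.

42 31
17 34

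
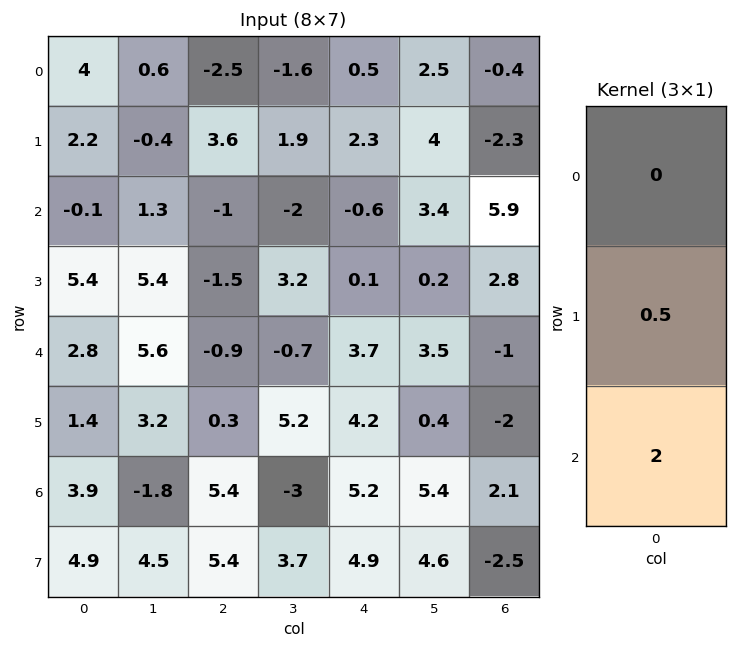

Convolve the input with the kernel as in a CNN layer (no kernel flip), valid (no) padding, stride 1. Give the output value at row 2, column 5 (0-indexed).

7.1

The receptive field on the input at this output position is [3.4 / 0.2 / 3.5]. Elementwise product with the kernel and sum: 0.2·0.5 + 3.5·2.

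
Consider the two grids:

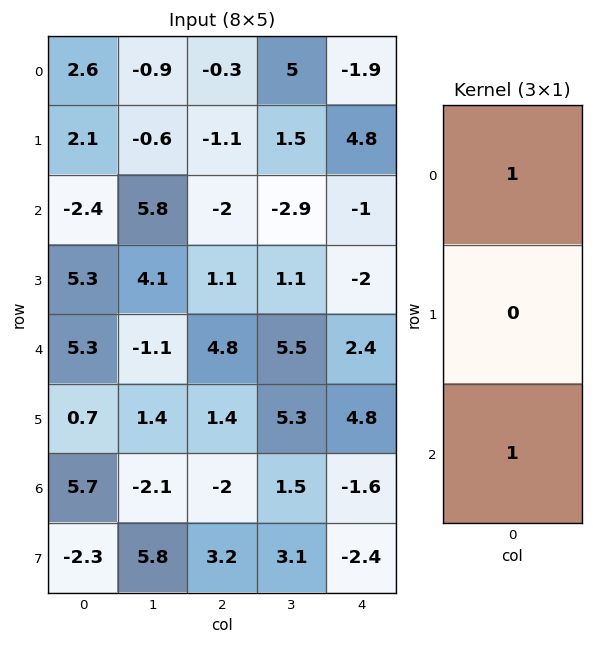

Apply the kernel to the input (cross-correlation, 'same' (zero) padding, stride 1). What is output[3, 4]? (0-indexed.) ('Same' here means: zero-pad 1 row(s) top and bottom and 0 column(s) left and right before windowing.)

The receptive field on the zero-padded input at this output position is [-1 / -2 / 2.4]. Elementwise product with the kernel and sum: -1·1 + 2.4·1.

1.4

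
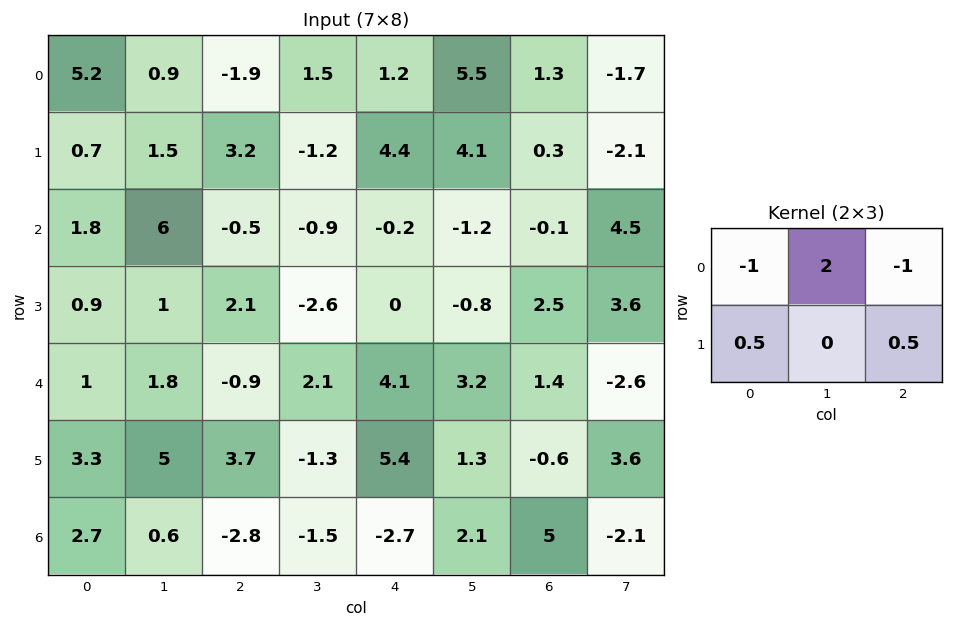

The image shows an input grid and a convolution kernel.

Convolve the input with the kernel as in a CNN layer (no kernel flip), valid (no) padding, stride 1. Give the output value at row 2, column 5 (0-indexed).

The receptive field on the input at this output position is [-1.2 -0.1 4.5 / -0.8 2.5 3.6]. Elementwise product with the kernel and sum: -1.2·-1 + -0.1·2 + 4.5·-1 + -0.8·0.5 + 3.6·0.5.

-2.1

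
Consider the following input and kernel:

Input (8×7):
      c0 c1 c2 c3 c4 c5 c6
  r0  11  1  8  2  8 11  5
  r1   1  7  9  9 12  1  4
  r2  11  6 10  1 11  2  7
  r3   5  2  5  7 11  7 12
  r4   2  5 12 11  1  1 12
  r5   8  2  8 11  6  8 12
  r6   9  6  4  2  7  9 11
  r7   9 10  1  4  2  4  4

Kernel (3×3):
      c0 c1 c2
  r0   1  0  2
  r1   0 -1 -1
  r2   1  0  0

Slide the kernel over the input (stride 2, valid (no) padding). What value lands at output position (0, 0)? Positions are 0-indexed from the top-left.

The receptive field on the input at this output position is [11 1 8 / 1 7 9 / 11 6 10]. Elementwise product with the kernel and sum: 11·1 + 8·2 + 7·-1 + 9·-1 + 11·1.

22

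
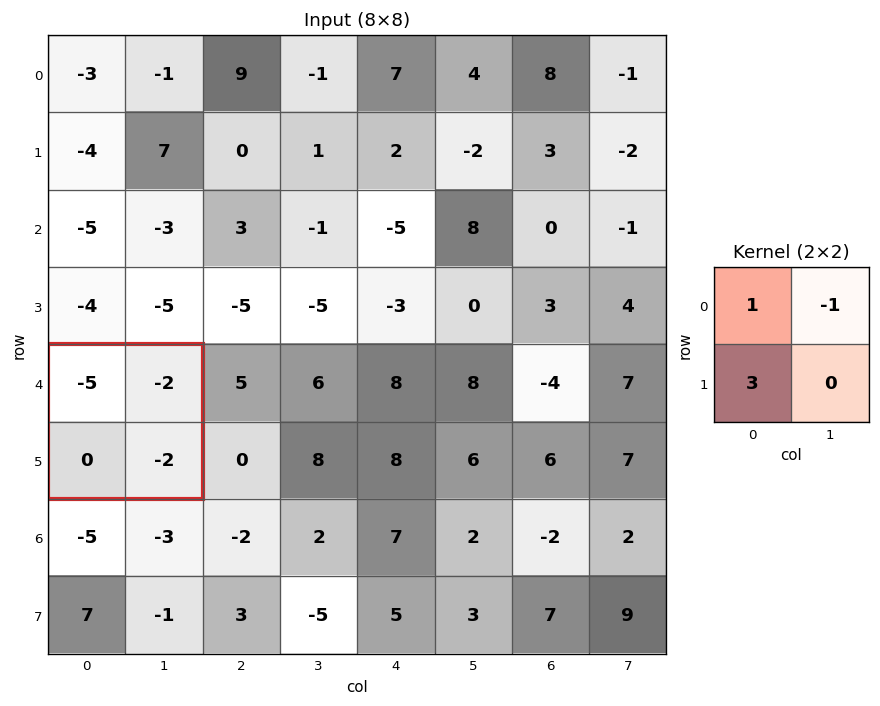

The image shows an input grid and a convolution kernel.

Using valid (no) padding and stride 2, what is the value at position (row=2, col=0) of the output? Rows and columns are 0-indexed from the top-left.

-3

The receptive field on the input at this output position is [-5 -2 / 0 -2]. Elementwise product with the kernel and sum: -5·1 + -2·-1 + 0·3.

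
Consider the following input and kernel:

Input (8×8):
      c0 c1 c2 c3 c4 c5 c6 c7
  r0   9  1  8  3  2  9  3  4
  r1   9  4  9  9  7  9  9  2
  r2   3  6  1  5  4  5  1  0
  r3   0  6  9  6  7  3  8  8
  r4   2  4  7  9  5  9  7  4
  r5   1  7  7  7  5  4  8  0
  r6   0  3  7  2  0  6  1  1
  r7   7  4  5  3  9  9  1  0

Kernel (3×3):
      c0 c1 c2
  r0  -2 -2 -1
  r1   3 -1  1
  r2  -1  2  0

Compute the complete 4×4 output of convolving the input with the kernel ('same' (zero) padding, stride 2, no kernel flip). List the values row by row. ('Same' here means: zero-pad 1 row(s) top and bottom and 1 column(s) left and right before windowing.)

Output[0,0]: The receptive field on the zero-padded input at this output position is [0 0 0 / 0 9 1 / 0 9 4]. Elementwise product with the kernel and sum: 0·-2 + 0·-2 + 0·-1 + 0·3 + 9·-1 + 1·1 + 0·-1 + 9·2.

10 12 21 37
-19 -1 -17 -11
-2 -15 5 6
8 -25 -1 -13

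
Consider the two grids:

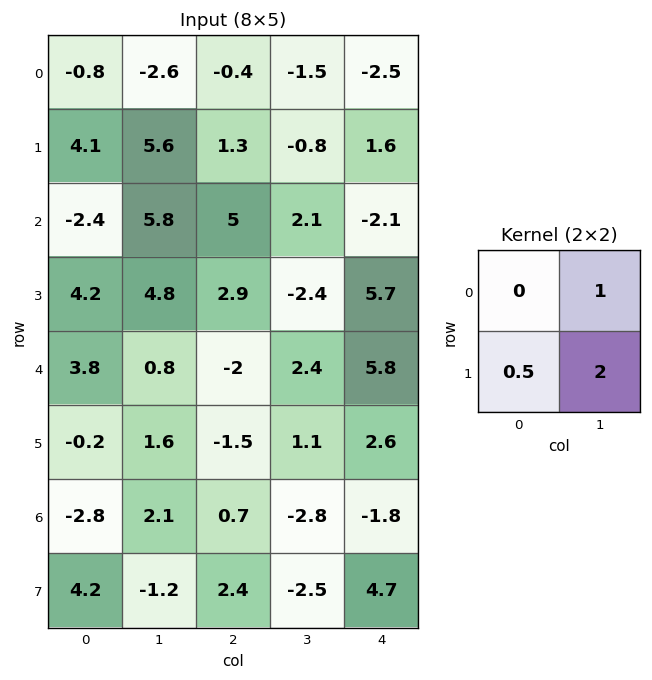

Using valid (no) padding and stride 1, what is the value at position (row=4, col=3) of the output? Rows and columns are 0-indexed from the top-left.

11.55

The receptive field on the input at this output position is [2.4 5.8 / 1.1 2.6]. Elementwise product with the kernel and sum: 5.8·1 + 1.1·0.5 + 2.6·2.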